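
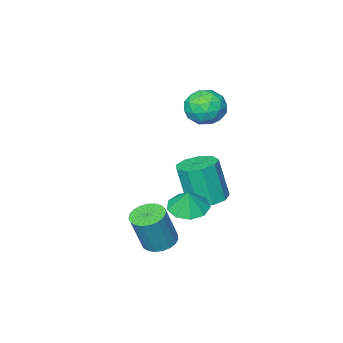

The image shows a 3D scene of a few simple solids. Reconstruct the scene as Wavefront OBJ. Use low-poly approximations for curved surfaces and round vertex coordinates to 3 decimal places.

v 2.528 2.865 -3.152
v 3.083 3.374 -3.355
v 3.707 3.405 -1.571
v 3.152 2.895 -1.368
v 2.838 3.57 -3.272
v 3.462 3.601 -1.489
v 2.539 3.644 -3.169
v 3.163 3.675 -1.385
v 2.239 3.584 -3.063
v 2.863 3.614 -1.279
v 1.989 3.399 -2.972
v 2.612 3.429 -1.189
v 1.831 3.121 -2.913
v 2.455 3.152 -1.129
v 1.795 2.8 -2.894
v 2.419 2.83 -1.11
v 1.885 2.489 -2.92
v 2.509 2.52 -1.137
v 2.086 2.244 -2.987
v 2.71 2.274 -1.203
v 2.364 2.105 -3.081
v 2.988 2.136 -1.298
v 2.67 2.099 -3.188
v 3.294 2.129 -1.405
v 2.952 2.224 -3.289
v 3.576 2.255 -1.505
v 3.16 2.461 -3.366
v 3.784 2.491 -1.582
v 3.259 2.767 -3.406
v 3.883 2.797 -1.622
v 3.232 3.09 -3.402
v 3.856 3.121 -1.618
v 0.896 2.53 -1.84
v 1.751 2.229 -1.921
v 1.084 2.79 -0.82
v 1.723 2.833 -2.07
v 1.308 3.295 -2.111
v 0.701 3.4 -2.025
v 0.184 3.097 -1.853
v 0.001 2.53 -1.676
v 0.236 1.962 -1.575
v 0.78 1.661 -1.598
v 1.379 1.766 -1.735
v -1.177 0.955 -2.929
v -0.249 0.81 -3.072
v -0.015 0.32 -1.054
v -0.943 0.465 -0.911
v -0.355 1.43 -2.909
v -0.121 0.94 -0.891
v -0.845 1.828 -2.756
v -0.611 1.338 -0.737
v -1.491 1.817 -2.683
v -1.257 1.327 -0.665
v -1.99 1.403 -2.726
v -1.755 0.913 -0.708
v -2.108 0.779 -2.864
v -1.874 0.289 -0.845
v -1.791 0.238 -3.032
v -1.557 -0.252 -1.014
v -1.187 0.032 -3.152
v -0.953 -0.458 -1.134
v -0.578 0.258 -3.168
v -0.344 -0.232 -1.15
v -0.965 1.65 2.348
v -0.514 1.199 3.104
v -1.806 0.321 2.056
v -1.355 -0.13 2.812
v -1.994 0.604 2.984
v -1.475 1.425 3.165
v -0.845 0.095 1.995
v -0.326 0.916 2.176
v -0.441 0.238 2.886
v -1.151 0.553 3.497
v -1.169 0.967 1.663
v -1.879 1.282 2.274
v -0.666 1.541 2.752
v -1.654 -0.021 2.408
v -2.03 0.41 2.51
v -1.765 0.145 2.954
v -1.23 1.674 2.787
v -0.965 1.409 3.232
v -1.835 1.06 3.161
v -1.355 0.111 1.928
v -1.09 -0.154 2.373
v -0.555 1.375 2.206
v -0.29 1.11 2.65
v -0.485 0.46 1.999
v -0.358 0.711 3.067
v -0.852 -0.07 2.896
v -0.552 0.062 2.416
v -0.247 0.545 2.522
v -0.775 0.896 3.427
v -1.269 0.115 3.255
v -1.645 0.547 3.357
v -1.339 1.029 3.463
v -0.732 0.331 3.298
v -1.051 1.405 1.905
v -1.545 0.624 1.733
v -0.981 0.491 1.697
v -0.675 0.973 1.803
v -1.468 1.59 2.264
v -1.962 0.809 2.093
v -2.073 0.975 2.638
v -1.768 1.458 2.744
v -1.588 1.189 1.862
f 2 1 5
f 2 5 3
f 3 5 6
f 3 6 4
f 5 1 7
f 5 7 6
f 6 7 8
f 6 8 4
f 7 1 9
f 7 9 8
f 8 9 10
f 8 10 4
f 9 1 11
f 9 11 10
f 10 11 12
f 10 12 4
f 11 1 13
f 11 13 12
f 12 13 14
f 12 14 4
f 13 1 15
f 13 15 14
f 14 15 16
f 14 16 4
f 15 1 17
f 15 17 16
f 16 17 18
f 16 18 4
f 17 1 19
f 17 19 18
f 18 19 20
f 18 20 4
f 19 1 21
f 19 21 20
f 20 21 22
f 20 22 4
f 21 1 23
f 21 23 22
f 22 23 24
f 22 24 4
f 23 1 25
f 23 25 24
f 24 25 26
f 24 26 4
f 25 1 27
f 25 27 26
f 26 27 28
f 26 28 4
f 27 1 29
f 27 29 28
f 28 29 30
f 28 30 4
f 29 1 31
f 29 31 30
f 30 31 32
f 30 32 4
f 31 1 2
f 31 2 32
f 32 2 3
f 32 3 4
f 34 33 36
f 34 36 35
f 36 33 37
f 36 37 35
f 37 33 38
f 37 38 35
f 38 33 39
f 38 39 35
f 39 33 40
f 39 40 35
f 40 33 41
f 40 41 35
f 41 33 42
f 41 42 35
f 42 33 43
f 42 43 35
f 43 33 34
f 43 34 35
f 45 44 48
f 45 48 46
f 46 48 49
f 46 49 47
f 48 44 50
f 48 50 49
f 49 50 51
f 49 51 47
f 50 44 52
f 50 52 51
f 51 52 53
f 51 53 47
f 52 44 54
f 52 54 53
f 53 54 55
f 53 55 47
f 54 44 56
f 54 56 55
f 55 56 57
f 55 57 47
f 56 44 58
f 56 58 57
f 57 58 59
f 57 59 47
f 58 44 60
f 58 60 59
f 59 60 61
f 59 61 47
f 60 44 62
f 60 62 61
f 61 62 63
f 61 63 47
f 62 44 45
f 62 45 63
f 63 45 46
f 63 46 47
f 64 101 80
f 101 75 104
f 80 104 69
f 101 104 80
f 64 80 76
f 80 69 81
f 76 81 65
f 80 81 76
f 64 76 85
f 76 65 86
f 85 86 71
f 76 86 85
f 64 85 97
f 85 71 100
f 97 100 74
f 85 100 97
f 64 97 101
f 97 74 105
f 101 105 75
f 97 105 101
f 65 81 92
f 81 69 95
f 92 95 73
f 81 95 92
f 69 104 82
f 104 75 103
f 82 103 68
f 104 103 82
f 75 105 102
f 105 74 98
f 102 98 66
f 105 98 102
f 74 100 99
f 100 71 87
f 99 87 70
f 100 87 99
f 71 86 91
f 86 65 88
f 91 88 72
f 86 88 91
f 67 93 79
f 93 73 94
f 79 94 68
f 93 94 79
f 67 79 77
f 79 68 78
f 77 78 66
f 79 78 77
f 67 77 84
f 77 66 83
f 84 83 70
f 77 83 84
f 67 84 89
f 84 70 90
f 89 90 72
f 84 90 89
f 67 89 93
f 89 72 96
f 93 96 73
f 89 96 93
f 68 94 82
f 94 73 95
f 82 95 69
f 94 95 82
f 66 78 102
f 78 68 103
f 102 103 75
f 78 103 102
f 70 83 99
f 83 66 98
f 99 98 74
f 83 98 99
f 72 90 91
f 90 70 87
f 91 87 71
f 90 87 91
f 73 96 92
f 96 72 88
f 92 88 65
f 96 88 92



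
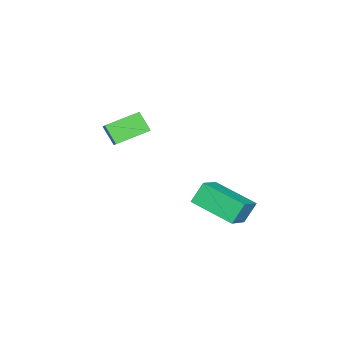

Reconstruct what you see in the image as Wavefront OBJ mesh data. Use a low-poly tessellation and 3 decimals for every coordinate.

v 1.467 2.501 -2.275
v 2.66 2.414 -1.586
v 1.906 4.513 -2.78
v 3.099 4.425 -2.092
v 1.981 2.155 -3.208
v 3.174 2.067 -2.52
v 2.42 4.166 -3.714
v 3.613 4.079 -3.025
v 1.087 -0.782 -0.161
v 0.803 -1.421 0.662
v 1.74 -0.364 0.389
v 1.455 -1.004 1.212
v 2.185 -1.876 -0.632
v 1.9 -2.516 0.191
v 2.837 -1.459 -0.082
v 2.553 -2.098 0.741
f 2 4 1
f 5 2 1
f 1 4 3
f 3 5 1
f 2 8 4
f 6 2 5
f 6 8 2
f 4 8 3
f 7 5 3
f 3 8 7
f 7 6 5
f 8 6 7
f 10 12 9
f 13 10 9
f 9 12 11
f 11 13 9
f 10 16 12
f 14 10 13
f 14 16 10
f 12 16 11
f 15 13 11
f 11 16 15
f 15 14 13
f 16 14 15



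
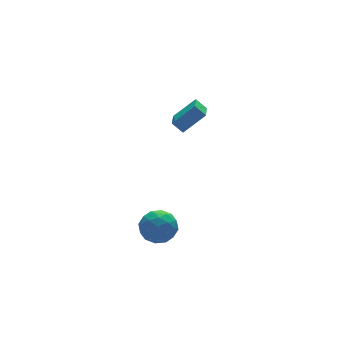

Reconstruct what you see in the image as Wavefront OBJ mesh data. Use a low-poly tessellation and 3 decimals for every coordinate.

v -4.19 -2.784 0.32
v -3.084 -2.846 0.449
v -4.336 -4.534 0.731
v -3.23 -4.596 0.86
v -3.845 -4.018 1.589
v -3.755 -2.937 1.334
v -3.665 -4.443 -0.154
v -3.575 -3.362 -0.409
v -2.76 -3.872 0.156
v -2.871 -3.609 1.233
v -4.549 -3.771 -0.053
v -4.66 -3.508 1.024
v -3.624 -2.662 0.348
v -3.796 -4.718 0.832
v -4.157 -4.379 1.26
v -3.507 -4.415 1.336
v -4.018 -2.715 0.869
v -3.368 -2.751 0.944
v -3.816 -3.44 1.615
v -4.052 -4.629 0.236
v -3.402 -4.665 0.311
v -3.913 -2.965 -0.156
v -3.263 -3.001 -0.08
v -3.604 -3.94 -0.435
v -2.784 -3.301 0.252
v -2.87 -4.329 0.494
v -3.126 -4.24 -0.103
v -3.072 -3.604 -0.252
v -2.849 -3.146 0.885
v -2.935 -4.175 1.127
v -3.296 -3.835 1.555
v -3.243 -3.199 1.406
v -2.659 -3.749 0.713
v -4.485 -3.205 0.053
v -4.571 -4.234 0.295
v -4.177 -4.181 -0.226
v -4.124 -3.545 -0.375
v -4.55 -3.051 0.686
v -4.636 -4.079 0.928
v -4.348 -3.776 1.432
v -4.294 -3.14 1.283
v -4.761 -3.631 0.467
v 1.113 2.314 2.659
v 0.687 2.821 3.255
v 2.063 3.876 2.01
v 1.637 4.382 2.605
v 2.403 2.018 3.835
v 1.977 2.524 4.43
v 3.353 3.579 3.185
v 2.927 4.086 3.781
f 1 38 17
f 38 12 41
f 17 41 6
f 38 41 17
f 1 17 13
f 17 6 18
f 13 18 2
f 17 18 13
f 1 13 22
f 13 2 23
f 22 23 8
f 13 23 22
f 1 22 34
f 22 8 37
f 34 37 11
f 22 37 34
f 1 34 38
f 34 11 42
f 38 42 12
f 34 42 38
f 2 18 29
f 18 6 32
f 29 32 10
f 18 32 29
f 6 41 19
f 41 12 40
f 19 40 5
f 41 40 19
f 12 42 39
f 42 11 35
f 39 35 3
f 42 35 39
f 11 37 36
f 37 8 24
f 36 24 7
f 37 24 36
f 8 23 28
f 23 2 25
f 28 25 9
f 23 25 28
f 4 30 16
f 30 10 31
f 16 31 5
f 30 31 16
f 4 16 14
f 16 5 15
f 14 15 3
f 16 15 14
f 4 14 21
f 14 3 20
f 21 20 7
f 14 20 21
f 4 21 26
f 21 7 27
f 26 27 9
f 21 27 26
f 4 26 30
f 26 9 33
f 30 33 10
f 26 33 30
f 5 31 19
f 31 10 32
f 19 32 6
f 31 32 19
f 3 15 39
f 15 5 40
f 39 40 12
f 15 40 39
f 7 20 36
f 20 3 35
f 36 35 11
f 20 35 36
f 9 27 28
f 27 7 24
f 28 24 8
f 27 24 28
f 10 33 29
f 33 9 25
f 29 25 2
f 33 25 29
f 44 46 43
f 47 44 43
f 43 46 45
f 45 47 43
f 44 50 46
f 48 44 47
f 48 50 44
f 46 50 45
f 49 47 45
f 45 50 49
f 49 48 47
f 50 48 49



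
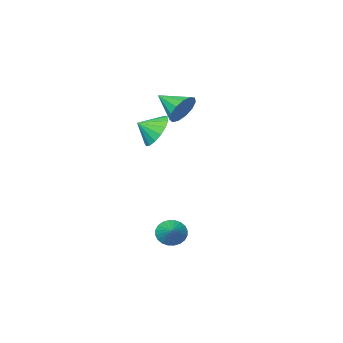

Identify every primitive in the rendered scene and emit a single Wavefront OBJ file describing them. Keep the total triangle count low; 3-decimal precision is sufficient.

v -0.975 -2.001 2.165
v -0.706 -1.589 2.931
v -0.545 -3.379 2.755
v -1.199 -1.714 2.999
v -1.621 -1.929 2.802
v -1.837 -2.167 2.403
v -1.779 -2.352 1.928
v -1.466 -2.426 1.528
v -0.997 -2.364 1.331
v -0.521 -2.187 1.399
v -0.188 -1.951 1.709
v -0.106 -1.73 2.165
v -0.299 -1.595 2.62
v 0.491 -2.053 1.112
v 1.089 -2.037 0.286
v 1.269 -2.487 1.668
v 1.175 -1.607 0.501
v 1.104 -1.28 0.856
v 0.893 -1.129 1.27
v 0.59 -1.19 1.648
v 0.264 -1.449 1.903
v -0.01 -1.846 1.977
v -0.17 -2.291 1.853
v -0.178 -2.681 1.559
v -0.033 -2.927 1.163
v 0.232 -2.973 0.756
v 0.557 -2.808 0.43
v 0.866 -2.47 0.261
v 1.693 0.783 -4.091
v 2.059 0.257 -3.721
v 2.307 1.677 -3.429
v 2.236 0.302 -3.945
v 2.329 0.42 -4.192
v 2.326 0.593 -4.423
v 2.226 0.795 -4.603
v 2.046 0.996 -4.705
v 1.811 1.164 -4.714
v 1.558 1.274 -4.628
v 1.326 1.309 -4.46
v 1.15 1.265 -4.236
v 1.056 1.147 -3.99
v 1.059 0.974 -3.759
v 1.159 0.771 -3.578
v 1.34 0.571 -3.476
v 1.574 0.403 -3.467
v 1.827 0.293 -3.553
f 2 1 4
f 2 4 3
f 4 1 5
f 4 5 3
f 5 1 6
f 5 6 3
f 6 1 7
f 6 7 3
f 7 1 8
f 7 8 3
f 8 1 9
f 8 9 3
f 9 1 10
f 9 10 3
f 10 1 11
f 10 11 3
f 11 1 12
f 11 12 3
f 12 1 13
f 12 13 3
f 13 1 2
f 13 2 3
f 15 14 17
f 15 17 16
f 17 14 18
f 17 18 16
f 18 14 19
f 18 19 16
f 19 14 20
f 19 20 16
f 20 14 21
f 20 21 16
f 21 14 22
f 21 22 16
f 22 14 23
f 22 23 16
f 23 14 24
f 23 24 16
f 24 14 25
f 24 25 16
f 25 14 26
f 25 26 16
f 26 14 27
f 26 27 16
f 27 14 28
f 27 28 16
f 28 14 15
f 28 15 16
f 30 29 32
f 30 32 31
f 32 29 33
f 32 33 31
f 33 29 34
f 33 34 31
f 34 29 35
f 34 35 31
f 35 29 36
f 35 36 31
f 36 29 37
f 36 37 31
f 37 29 38
f 37 38 31
f 38 29 39
f 38 39 31
f 39 29 40
f 39 40 31
f 40 29 41
f 40 41 31
f 41 29 42
f 41 42 31
f 42 29 43
f 42 43 31
f 43 29 44
f 43 44 31
f 44 29 45
f 44 45 31
f 45 29 46
f 45 46 31
f 46 29 30
f 46 30 31



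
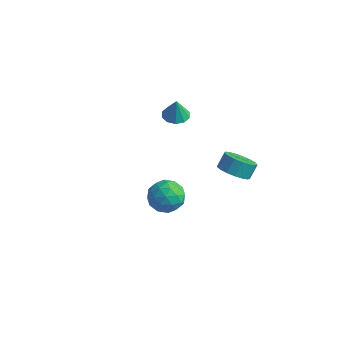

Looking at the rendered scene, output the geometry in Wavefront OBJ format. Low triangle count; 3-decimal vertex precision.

v -1.532 3.275 -1.304
v -1.016 2.634 -1.409
v -1.388 3.165 0.084
v -0.736 3.064 -1.404
v -0.76 3.574 -1.361
v -1.079 3.971 -1.296
v -1.572 4.102 -1.234
v -2.049 3.917 -1.199
v -2.329 3.487 -1.204
v -2.305 2.976 -1.247
v -1.986 2.58 -1.312
v -1.493 2.449 -1.374
v 2.7 -2.936 -0.284
v 3.687 -2.576 -0.624
v 2.773 -4.264 -1.476
v 3.76 -3.904 -1.816
v 3.652 -4.352 -0.813
v 3.606 -3.531 -0.076
v 2.854 -3.309 -2.024
v 2.808 -2.488 -1.287
v 3.782 -2.806 -1.699
v 4.275 -3.451 -0.951
v 2.185 -3.389 -1.149
v 2.678 -4.034 -0.401
v 3.187 -2.64 -0.349
v 3.273 -4.2 -1.751
v 3.21 -4.464 -1.162
v 3.79 -4.252 -1.361
v 3.139 -3.201 -0.027
v 3.719 -2.989 -0.227
v 3.699 -4.033 -0.338
v 2.741 -3.851 -1.873
v 3.321 -3.639 -2.073
v 2.67 -2.588 -0.739
v 3.25 -2.376 -0.938
v 2.761 -2.807 -1.762
v 3.823 -2.563 -1.181
v 3.866 -3.344 -1.882
v 3.333 -2.994 -2.004
v 3.306 -2.511 -1.571
v 4.112 -2.942 -0.741
v 4.156 -3.723 -1.442
v 4.092 -3.986 -0.853
v 4.065 -3.504 -0.419
v 4.168 -3.077 -1.373
v 2.304 -3.117 -0.658
v 2.348 -3.898 -1.359
v 2.395 -3.336 -1.681
v 2.368 -2.854 -1.247
v 2.594 -3.496 -0.218
v 2.637 -4.277 -0.919
v 3.154 -4.329 -0.529
v 3.127 -3.846 -0.096
v 2.292 -3.763 -0.727
v 2.554 3.426 -4.373
v 3.449 3.811 -4.709
v 3.48 4.458 -3.883
v 2.586 4.074 -3.547
v 3.11 4.098 -4.921
v 3.141 4.746 -4.095
v 2.643 4.232 -5.008
v 2.675 4.88 -4.182
v 2.156 4.181 -4.95
v 2.188 4.829 -4.124
v 1.761 3.957 -4.759
v 1.792 4.605 -3.933
v 1.547 3.612 -4.48
v 1.578 4.259 -3.654
v 1.564 3.224 -4.176
v 1.595 3.871 -3.35
v 1.808 2.882 -3.918
v 1.839 3.53 -3.092
v 2.222 2.665 -3.764
v 2.254 3.313 -2.938
v 2.713 2.622 -3.749
v 2.745 3.27 -2.923
v 3.168 2.764 -3.877
v 3.199 3.412 -3.051
v 3.482 3.057 -4.119
v 3.513 3.705 -3.293
v 3.583 3.435 -4.419
v 3.615 4.083 -3.593
f 2 1 4
f 2 4 3
f 4 1 5
f 4 5 3
f 5 1 6
f 5 6 3
f 6 1 7
f 6 7 3
f 7 1 8
f 7 8 3
f 8 1 9
f 8 9 3
f 9 1 10
f 9 10 3
f 10 1 11
f 10 11 3
f 11 1 12
f 11 12 3
f 12 1 2
f 12 2 3
f 13 50 29
f 50 24 53
f 29 53 18
f 50 53 29
f 13 29 25
f 29 18 30
f 25 30 14
f 29 30 25
f 13 25 34
f 25 14 35
f 34 35 20
f 25 35 34
f 13 34 46
f 34 20 49
f 46 49 23
f 34 49 46
f 13 46 50
f 46 23 54
f 50 54 24
f 46 54 50
f 14 30 41
f 30 18 44
f 41 44 22
f 30 44 41
f 18 53 31
f 53 24 52
f 31 52 17
f 53 52 31
f 24 54 51
f 54 23 47
f 51 47 15
f 54 47 51
f 23 49 48
f 49 20 36
f 48 36 19
f 49 36 48
f 20 35 40
f 35 14 37
f 40 37 21
f 35 37 40
f 16 42 28
f 42 22 43
f 28 43 17
f 42 43 28
f 16 28 26
f 28 17 27
f 26 27 15
f 28 27 26
f 16 26 33
f 26 15 32
f 33 32 19
f 26 32 33
f 16 33 38
f 33 19 39
f 38 39 21
f 33 39 38
f 16 38 42
f 38 21 45
f 42 45 22
f 38 45 42
f 17 43 31
f 43 22 44
f 31 44 18
f 43 44 31
f 15 27 51
f 27 17 52
f 51 52 24
f 27 52 51
f 19 32 48
f 32 15 47
f 48 47 23
f 32 47 48
f 21 39 40
f 39 19 36
f 40 36 20
f 39 36 40
f 22 45 41
f 45 21 37
f 41 37 14
f 45 37 41
f 56 55 59
f 56 59 57
f 57 59 60
f 57 60 58
f 59 55 61
f 59 61 60
f 60 61 62
f 60 62 58
f 61 55 63
f 61 63 62
f 62 63 64
f 62 64 58
f 63 55 65
f 63 65 64
f 64 65 66
f 64 66 58
f 65 55 67
f 65 67 66
f 66 67 68
f 66 68 58
f 67 55 69
f 67 69 68
f 68 69 70
f 68 70 58
f 69 55 71
f 69 71 70
f 70 71 72
f 70 72 58
f 71 55 73
f 71 73 72
f 72 73 74
f 72 74 58
f 73 55 75
f 73 75 74
f 74 75 76
f 74 76 58
f 75 55 77
f 75 77 76
f 76 77 78
f 76 78 58
f 77 55 79
f 77 79 78
f 78 79 80
f 78 80 58
f 79 55 81
f 79 81 80
f 80 81 82
f 80 82 58
f 81 55 56
f 81 56 82
f 82 56 57
f 82 57 58



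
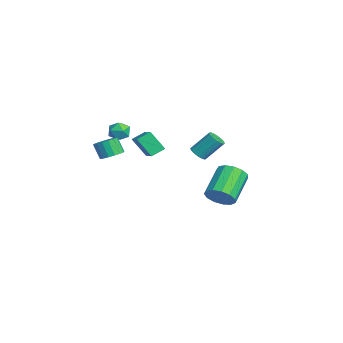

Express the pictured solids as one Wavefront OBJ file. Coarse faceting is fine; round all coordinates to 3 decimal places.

v 1.371 -3.062 2.581
v 1.987 -3.003 2.862
v 1.606 -3.299 3.76
v 0.989 -3.358 3.479
v 1.854 -2.708 2.902
v 1.473 -3.004 3.801
v 1.611 -2.495 2.869
v 1.229 -2.791 3.768
v 1.312 -2.411 2.77
v 0.931 -2.708 3.669
v 1.027 -2.477 2.628
v 0.646 -2.773 3.526
v 0.82 -2.677 2.474
v 0.439 -2.973 3.373
v 0.74 -2.964 2.345
v 0.359 -3.261 3.244
v 0.804 -3.275 2.27
v 0.423 -3.571 3.169
v 0.998 -3.536 2.266
v 0.617 -3.832 3.165
v 1.277 -3.689 2.334
v 0.896 -3.985 3.233
v 1.578 -3.698 2.459
v 1.197 -3.994 3.358
v 1.831 -3.561 2.611
v 1.45 -3.858 3.51
v 1.979 -3.31 2.757
v 1.597 -3.607 3.655
v -0.414 -1.957 3.408
v -0.03 -1.914 3.971
v -0.15 -3.026 3.309
v 0.234 -2.983 3.872
v -0.446 -2.937 3.918
v -0.609 -2.276 3.98
v 0.429 -2.664 3.3
v 0.266 -2.003 3.362
v 0.492 -2.351 3.905
v -0.049 -2.52 4.287
v -0.131 -2.42 2.993
v -0.672 -2.589 3.375
v 1.808 1.403 2.541
v 2.176 1.695 2.254
v 2.259 2.669 3.352
v 1.892 2.377 3.639
v 1.922 1.801 2.179
v 2.006 2.775 3.277
v 1.639 1.8 2.201
v 1.722 2.775 3.299
v 1.4 1.693 2.314
v 1.484 2.668 3.412
v 1.271 1.509 2.488
v 1.355 2.483 3.586
v 1.286 1.295 2.676
v 1.37 2.27 3.774
v 1.441 1.111 2.828
v 1.524 2.085 3.926
v 1.694 1.005 2.903
v 1.778 1.979 4.001
v 1.978 1.005 2.881
v 2.061 1.98 3.979
v 2.216 1.112 2.768
v 2.3 2.087 3.866
v 2.345 1.297 2.594
v 2.429 2.271 3.692
v 2.33 1.51 2.406
v 2.414 2.485 3.504
v 1.606 -2.058 3.783
v 3.512 -2.076 4.64
v 1.437 -1.334 4.175
v 3.343 -1.353 5.031
v 2.077 -1.387 2.749
v 3.983 -1.406 3.605
v 1.908 -0.664 3.14
v 3.814 -0.682 3.997
v -0.648 3.086 -2.112
v -0.096 3.056 -1.377
v -1.54 4.044 -0.252
v -2.092 4.074 -0.988
v 0.014 3.498 -1.624
v -1.43 4.486 -0.5
v -0.086 3.81 -2.027
v -1.53 4.797 -0.902
v -0.365 3.891 -2.456
v -1.809 4.879 -1.331
v -0.733 3.717 -2.776
v -2.178 4.705 -1.652
v -1.075 3.343 -2.886
v -2.519 4.331 -1.761
v -1.281 2.887 -2.75
v -2.725 3.875 -1.625
v -1.286 2.494 -2.411
v -2.73 3.482 -1.287
v -1.088 2.289 -1.978
v -2.532 3.277 -0.853
v -0.751 2.338 -1.587
v -2.195 3.326 -0.463
v -0.381 2.624 -1.363
v -1.825 3.611 -0.239
f 2 1 5
f 2 5 3
f 3 5 6
f 3 6 4
f 5 1 7
f 5 7 6
f 6 7 8
f 6 8 4
f 7 1 9
f 7 9 8
f 8 9 10
f 8 10 4
f 9 1 11
f 9 11 10
f 10 11 12
f 10 12 4
f 11 1 13
f 11 13 12
f 12 13 14
f 12 14 4
f 13 1 15
f 13 15 14
f 14 15 16
f 14 16 4
f 15 1 17
f 15 17 16
f 16 17 18
f 16 18 4
f 17 1 19
f 17 19 18
f 18 19 20
f 18 20 4
f 19 1 21
f 19 21 20
f 20 21 22
f 20 22 4
f 21 1 23
f 21 23 22
f 22 23 24
f 22 24 4
f 23 1 25
f 23 25 24
f 24 25 26
f 24 26 4
f 25 1 27
f 25 27 26
f 26 27 28
f 26 28 4
f 27 1 2
f 27 2 28
f 28 2 3
f 28 3 4
f 29 40 34
f 29 34 30
f 29 30 36
f 29 36 39
f 29 39 40
f 30 34 38
f 34 40 33
f 40 39 31
f 39 36 35
f 36 30 37
f 32 38 33
f 32 33 31
f 32 31 35
f 32 35 37
f 32 37 38
f 33 38 34
f 31 33 40
f 35 31 39
f 37 35 36
f 38 37 30
f 42 41 45
f 42 45 43
f 43 45 46
f 43 46 44
f 45 41 47
f 45 47 46
f 46 47 48
f 46 48 44
f 47 41 49
f 47 49 48
f 48 49 50
f 48 50 44
f 49 41 51
f 49 51 50
f 50 51 52
f 50 52 44
f 51 41 53
f 51 53 52
f 52 53 54
f 52 54 44
f 53 41 55
f 53 55 54
f 54 55 56
f 54 56 44
f 55 41 57
f 55 57 56
f 56 57 58
f 56 58 44
f 57 41 59
f 57 59 58
f 58 59 60
f 58 60 44
f 59 41 61
f 59 61 60
f 60 61 62
f 60 62 44
f 61 41 63
f 61 63 62
f 62 63 64
f 62 64 44
f 63 41 65
f 63 65 64
f 64 65 66
f 64 66 44
f 65 41 42
f 65 42 66
f 66 42 43
f 66 43 44
f 68 70 67
f 71 68 67
f 67 70 69
f 69 71 67
f 68 74 70
f 72 68 71
f 72 74 68
f 70 74 69
f 73 71 69
f 69 74 73
f 73 72 71
f 74 72 73
f 76 75 79
f 76 79 77
f 77 79 80
f 77 80 78
f 79 75 81
f 79 81 80
f 80 81 82
f 80 82 78
f 81 75 83
f 81 83 82
f 82 83 84
f 82 84 78
f 83 75 85
f 83 85 84
f 84 85 86
f 84 86 78
f 85 75 87
f 85 87 86
f 86 87 88
f 86 88 78
f 87 75 89
f 87 89 88
f 88 89 90
f 88 90 78
f 89 75 91
f 89 91 90
f 90 91 92
f 90 92 78
f 91 75 93
f 91 93 92
f 92 93 94
f 92 94 78
f 93 75 95
f 93 95 94
f 94 95 96
f 94 96 78
f 95 75 97
f 95 97 96
f 96 97 98
f 96 98 78
f 97 75 76
f 97 76 98
f 98 76 77
f 98 77 78



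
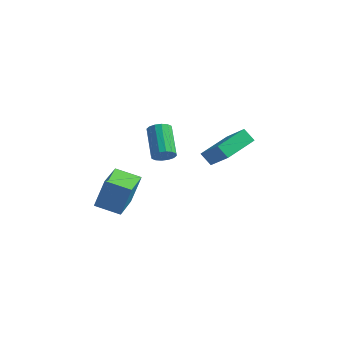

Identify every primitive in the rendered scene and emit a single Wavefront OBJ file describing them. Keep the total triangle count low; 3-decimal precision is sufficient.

v -4.451 0.722 -4.298
v -4.061 1.127 -2.631
v -4.911 2.546 -4.633
v -4.522 2.95 -2.965
v -3.118 0.99 -4.675
v -2.729 1.394 -3.007
v -3.579 2.813 -5.009
v -3.189 3.218 -3.342
v 1.473 1.525 0.053
v 0.904 1.579 0.627
v 1.972 3.265 0.385
v 1.403 3.319 0.959
v 2.637 0.961 1.261
v 2.068 1.015 1.835
v 3.136 2.701 1.593
v 2.567 2.755 2.167
v -1.584 2.57 -0.902
v -1.041 2.802 -0.68
v -1.974 4.062 0.284
v -2.516 3.83 0.062
v -1.099 2.969 -0.954
v -2.032 4.229 0.01
v -1.286 3.029 -1.214
v -2.219 4.289 -0.25
v -1.553 2.967 -1.39
v -2.486 4.226 -0.427
v -1.828 2.798 -1.436
v -2.761 4.057 -0.472
v -2.038 2.568 -1.338
v -2.971 3.827 -0.375
v -2.126 2.338 -1.124
v -3.059 3.598 -0.16
v -2.068 2.171 -0.85
v -3.001 3.431 0.114
v -1.881 2.111 -0.59
v -2.814 3.371 0.374
v -1.614 2.174 -0.413
v -2.547 3.433 0.55
v -1.339 2.343 -0.368
v -2.272 3.602 0.596
v -1.129 2.573 -0.465
v -2.062 3.832 0.498
f 2 4 1
f 5 2 1
f 1 4 3
f 3 5 1
f 2 8 4
f 6 2 5
f 6 8 2
f 4 8 3
f 7 5 3
f 3 8 7
f 7 6 5
f 8 6 7
f 10 12 9
f 13 10 9
f 9 12 11
f 11 13 9
f 10 16 12
f 14 10 13
f 14 16 10
f 12 16 11
f 15 13 11
f 11 16 15
f 15 14 13
f 16 14 15
f 18 17 21
f 18 21 19
f 19 21 22
f 19 22 20
f 21 17 23
f 21 23 22
f 22 23 24
f 22 24 20
f 23 17 25
f 23 25 24
f 24 25 26
f 24 26 20
f 25 17 27
f 25 27 26
f 26 27 28
f 26 28 20
f 27 17 29
f 27 29 28
f 28 29 30
f 28 30 20
f 29 17 31
f 29 31 30
f 30 31 32
f 30 32 20
f 31 17 33
f 31 33 32
f 32 33 34
f 32 34 20
f 33 17 35
f 33 35 34
f 34 35 36
f 34 36 20
f 35 17 37
f 35 37 36
f 36 37 38
f 36 38 20
f 37 17 39
f 37 39 38
f 38 39 40
f 38 40 20
f 39 17 41
f 39 41 40
f 40 41 42
f 40 42 20
f 41 17 18
f 41 18 42
f 42 18 19
f 42 19 20



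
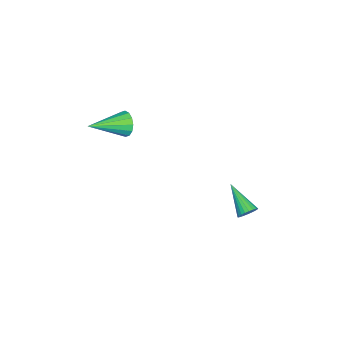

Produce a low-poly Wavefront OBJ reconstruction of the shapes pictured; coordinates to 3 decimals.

v 2.708 -2.657 2.433
v 3.119 -2.524 1.857
v 3.992 -4.043 3.027
v 3.245 -2.293 2.121
v 3.228 -2.16 2.469
v 3.072 -2.16 2.807
v 2.818 -2.294 3.045
v 2.534 -2.524 3.119
v 2.298 -2.79 3.009
v 2.171 -3.021 2.745
v 2.188 -3.154 2.398
v 2.345 -3.154 2.059
v 2.599 -3.021 1.821
v 2.882 -2.79 1.747
v 2.888 3.304 -2.617
v 3.311 2.976 -2.547
v 1.872 2.196 -1.663
v 3.33 3.103 -2.38
v 3.281 3.261 -2.249
v 3.172 3.425 -2.174
v 3.02 3.571 -2.166
v 2.848 3.676 -2.227
v 2.682 3.724 -2.348
v 2.547 3.709 -2.509
v 2.465 3.632 -2.687
v 2.446 3.505 -2.854
v 2.495 3.347 -2.985
v 2.604 3.183 -3.06
v 2.756 3.037 -3.067
v 2.928 2.932 -3.006
v 3.094 2.883 -2.886
v 3.228 2.899 -2.725
f 2 1 4
f 2 4 3
f 4 1 5
f 4 5 3
f 5 1 6
f 5 6 3
f 6 1 7
f 6 7 3
f 7 1 8
f 7 8 3
f 8 1 9
f 8 9 3
f 9 1 10
f 9 10 3
f 10 1 11
f 10 11 3
f 11 1 12
f 11 12 3
f 12 1 13
f 12 13 3
f 13 1 14
f 13 14 3
f 14 1 2
f 14 2 3
f 16 15 18
f 16 18 17
f 18 15 19
f 18 19 17
f 19 15 20
f 19 20 17
f 20 15 21
f 20 21 17
f 21 15 22
f 21 22 17
f 22 15 23
f 22 23 17
f 23 15 24
f 23 24 17
f 24 15 25
f 24 25 17
f 25 15 26
f 25 26 17
f 26 15 27
f 26 27 17
f 27 15 28
f 27 28 17
f 28 15 29
f 28 29 17
f 29 15 30
f 29 30 17
f 30 15 31
f 30 31 17
f 31 15 32
f 31 32 17
f 32 15 16
f 32 16 17



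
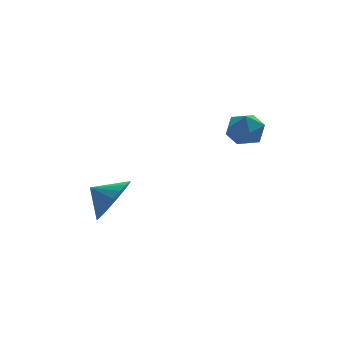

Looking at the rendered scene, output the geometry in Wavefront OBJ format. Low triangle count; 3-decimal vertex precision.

v -2.241 -0.141 -1.854
v -1.647 -0.155 -0.988
v -2.939 0.421 -1.366
v -1.502 0.203 -1.191
v -1.485 0.501 -1.51
v -1.598 0.689 -1.887
v -1.822 0.733 -2.259
v -2.119 0.626 -2.561
v -2.437 0.386 -2.741
v -2.721 0.056 -2.767
v -2.922 -0.309 -2.635
v -3.005 -0.644 -2.368
v -2.956 -0.893 -2.013
v -2.784 -1.011 -1.629
v -2.517 -0.979 -1.285
v -2.203 -0.802 -1.039
v -1.895 -0.51 -0.934
v 1.321 -2.237 2.71
v 2.079 -2.359 2.733
v 1.201 -3.141 1.867
v 1.959 -3.263 1.89
v 1.522 -3.443 2.495
v 1.597 -2.884 3.016
v 1.683 -2.616 1.584
v 1.758 -2.057 2.105
v 2.303 -2.593 2.037
v 2.203 -3.105 2.6
v 1.077 -2.395 2
v 0.977 -2.907 2.563
f 2 1 4
f 2 4 3
f 4 1 5
f 4 5 3
f 5 1 6
f 5 6 3
f 6 1 7
f 6 7 3
f 7 1 8
f 7 8 3
f 8 1 9
f 8 9 3
f 9 1 10
f 9 10 3
f 10 1 11
f 10 11 3
f 11 1 12
f 11 12 3
f 12 1 13
f 12 13 3
f 13 1 14
f 13 14 3
f 14 1 15
f 14 15 3
f 15 1 16
f 15 16 3
f 16 1 17
f 16 17 3
f 17 1 2
f 17 2 3
f 18 29 23
f 18 23 19
f 18 19 25
f 18 25 28
f 18 28 29
f 19 23 27
f 23 29 22
f 29 28 20
f 28 25 24
f 25 19 26
f 21 27 22
f 21 22 20
f 21 20 24
f 21 24 26
f 21 26 27
f 22 27 23
f 20 22 29
f 24 20 28
f 26 24 25
f 27 26 19



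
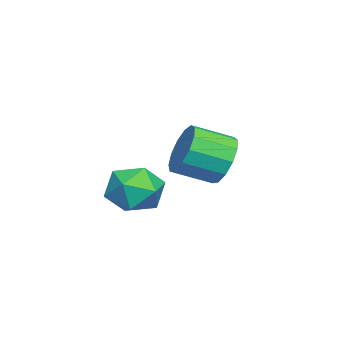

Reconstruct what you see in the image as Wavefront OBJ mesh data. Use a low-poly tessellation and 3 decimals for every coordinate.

v -1.883 -0.553 -3.172
v -1.356 -0.032 -2.456
v -0.87 -1.326 -1.873
v -1.397 -1.847 -2.588
v -1.883 -0.13 -2.233
v -1.397 -1.423 -1.649
v -2.41 -0.361 -2.308
v -1.924 -1.655 -1.724
v -2.769 -0.654 -2.657
v -2.283 -1.947 -2.073
v -2.848 -0.915 -3.17
v -2.361 -2.208 -2.586
v -2.619 -1.061 -3.683
v -2.133 -2.354 -3.099
v -2.158 -1.046 -4.034
v -1.671 -2.339 -3.45
v -1.608 -0.874 -4.111
v -1.122 -2.168 -3.527
v -1.147 -0.601 -3.89
v -0.66 -1.894 -3.307
v -0.919 -0.312 -3.441
v -0.432 -1.606 -2.858
v -0.997 -0.1 -2.907
v -0.511 -1.394 -2.323
v 1.579 -1.945 -4.085
v 2.395 -2.561 -3.889
v 0.705 -2.719 -2.871
v 1.521 -3.335 -2.675
v 1.566 -2.321 -2.443
v 2.106 -1.843 -3.193
v 0.994 -3.437 -3.567
v 1.534 -2.959 -4.317
v 2.034 -3.483 -3.569
v 2.387 -2.793 -2.875
v 0.713 -2.487 -3.885
v 1.066 -1.797 -3.191
f 2 1 5
f 2 5 3
f 3 5 6
f 3 6 4
f 5 1 7
f 5 7 6
f 6 7 8
f 6 8 4
f 7 1 9
f 7 9 8
f 8 9 10
f 8 10 4
f 9 1 11
f 9 11 10
f 10 11 12
f 10 12 4
f 11 1 13
f 11 13 12
f 12 13 14
f 12 14 4
f 13 1 15
f 13 15 14
f 14 15 16
f 14 16 4
f 15 1 17
f 15 17 16
f 16 17 18
f 16 18 4
f 17 1 19
f 17 19 18
f 18 19 20
f 18 20 4
f 19 1 21
f 19 21 20
f 20 21 22
f 20 22 4
f 21 1 23
f 21 23 22
f 22 23 24
f 22 24 4
f 23 1 2
f 23 2 24
f 24 2 3
f 24 3 4
f 25 36 30
f 25 30 26
f 25 26 32
f 25 32 35
f 25 35 36
f 26 30 34
f 30 36 29
f 36 35 27
f 35 32 31
f 32 26 33
f 28 34 29
f 28 29 27
f 28 27 31
f 28 31 33
f 28 33 34
f 29 34 30
f 27 29 36
f 31 27 35
f 33 31 32
f 34 33 26



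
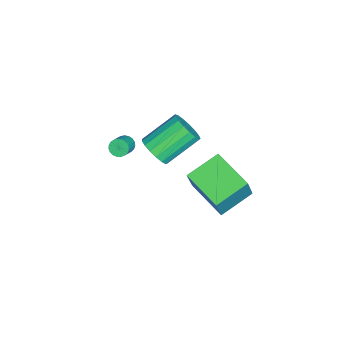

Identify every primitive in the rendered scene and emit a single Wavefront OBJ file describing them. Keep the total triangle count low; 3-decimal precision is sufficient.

v -2.195 -1.921 -2.609
v -1.901 -1.726 -3.005
v -1.031 -1.825 -2.408
v -1.325 -2.019 -2.011
v -1.956 -1.544 -2.894
v -1.086 -1.642 -2.297
v -2.052 -1.426 -2.735
v -1.182 -1.525 -2.138
v -2.173 -1.394 -2.553
v -1.303 -1.493 -1.956
v -2.298 -1.453 -2.381
v -1.428 -1.552 -1.784
v -2.405 -1.593 -2.249
v -1.535 -1.692 -1.652
v -2.475 -1.789 -2.178
v -1.605 -1.888 -1.581
v -2.498 -2.009 -2.182
v -1.627 -2.107 -1.585
v -2.467 -2.213 -2.26
v -1.597 -2.311 -1.663
v -2.39 -2.366 -2.398
v -1.52 -2.465 -1.801
v -2.279 -2.443 -2.572
v -1.409 -2.541 -1.975
v -2.154 -2.429 -2.753
v -1.283 -2.528 -2.156
v -2.035 -2.327 -2.909
v -1.165 -2.426 -2.311
v -1.945 -2.155 -3.012
v -1.074 -2.254 -2.415
v -1.897 -1.943 -3.046
v -1.027 -2.042 -2.449
v 1.334 3.787 0.947
v 2.105 3.69 2.582
v 2.652 5.456 0.425
v 3.422 5.359 2.06
v 2.598 2.581 0.28
v 3.368 2.484 1.915
v 3.915 4.25 -0.242
v 4.686 4.153 1.393
v 1.07 0.399 0.831
v 1.395 0.012 1.588
v 0.276 1.375 2.765
v -0.05 1.761 2.009
v 1.684 0.326 1.499
v 0.564 1.688 2.676
v 1.831 0.657 1.257
v 0.712 2.019 2.434
v 1.805 0.928 0.918
v 0.685 2.291 2.095
v 1.61 1.079 0.558
v 0.49 2.441 1.736
v 1.291 1.073 0.262
v 0.172 2.435 1.439
v 0.921 0.913 0.095
v -0.198 2.275 1.273
v 0.586 0.635 0.098
v -0.533 1.998 1.275
v 0.361 0.303 0.268
v -0.758 1.666 1.446
v 0.299 -0.007 0.568
v -0.82 1.356 1.745
v 0.413 -0.224 0.928
v -0.706 1.138 2.105
v 0.678 -0.298 1.265
v -0.442 1.064 2.443
v 1.032 -0.213 1.504
v -0.087 1.149 2.681
f 2 1 5
f 2 5 3
f 3 5 6
f 3 6 4
f 5 1 7
f 5 7 6
f 6 7 8
f 6 8 4
f 7 1 9
f 7 9 8
f 8 9 10
f 8 10 4
f 9 1 11
f 9 11 10
f 10 11 12
f 10 12 4
f 11 1 13
f 11 13 12
f 12 13 14
f 12 14 4
f 13 1 15
f 13 15 14
f 14 15 16
f 14 16 4
f 15 1 17
f 15 17 16
f 16 17 18
f 16 18 4
f 17 1 19
f 17 19 18
f 18 19 20
f 18 20 4
f 19 1 21
f 19 21 20
f 20 21 22
f 20 22 4
f 21 1 23
f 21 23 22
f 22 23 24
f 22 24 4
f 23 1 25
f 23 25 24
f 24 25 26
f 24 26 4
f 25 1 27
f 25 27 26
f 26 27 28
f 26 28 4
f 27 1 29
f 27 29 28
f 28 29 30
f 28 30 4
f 29 1 31
f 29 31 30
f 30 31 32
f 30 32 4
f 31 1 2
f 31 2 32
f 32 2 3
f 32 3 4
f 34 36 33
f 37 34 33
f 33 36 35
f 35 37 33
f 34 40 36
f 38 34 37
f 38 40 34
f 36 40 35
f 39 37 35
f 35 40 39
f 39 38 37
f 40 38 39
f 42 41 45
f 42 45 43
f 43 45 46
f 43 46 44
f 45 41 47
f 45 47 46
f 46 47 48
f 46 48 44
f 47 41 49
f 47 49 48
f 48 49 50
f 48 50 44
f 49 41 51
f 49 51 50
f 50 51 52
f 50 52 44
f 51 41 53
f 51 53 52
f 52 53 54
f 52 54 44
f 53 41 55
f 53 55 54
f 54 55 56
f 54 56 44
f 55 41 57
f 55 57 56
f 56 57 58
f 56 58 44
f 57 41 59
f 57 59 58
f 58 59 60
f 58 60 44
f 59 41 61
f 59 61 60
f 60 61 62
f 60 62 44
f 61 41 63
f 61 63 62
f 62 63 64
f 62 64 44
f 63 41 65
f 63 65 64
f 64 65 66
f 64 66 44
f 65 41 67
f 65 67 66
f 66 67 68
f 66 68 44
f 67 41 42
f 67 42 68
f 68 42 43
f 68 43 44



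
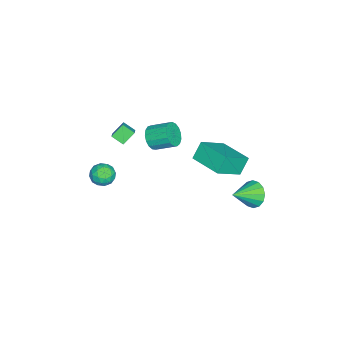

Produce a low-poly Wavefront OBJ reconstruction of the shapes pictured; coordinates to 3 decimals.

v -0.175 -1.27 2.313
v 0.548 -1.059 1.941
v 0.517 0.201 2.595
v -0.205 -0.01 2.967
v 0.267 -0.932 1.683
v 0.236 0.328 2.337
v -0.116 -0.883 1.57
v -0.147 0.377 2.224
v -0.512 -0.922 1.627
v -0.543 0.338 2.281
v -0.831 -1.041 1.841
v -0.861 0.219 2.495
v -0.999 -1.212 2.163
v -1.03 0.048 2.817
v -0.979 -1.397 2.52
v -1.01 -0.137 3.174
v -0.774 -1.553 2.829
v -0.805 -0.293 3.483
v -0.432 -1.643 3.02
v -0.463 -0.383 3.674
v -0.031 -1.649 3.049
v -0.062 -0.389 3.703
v 0.337 -1.567 2.909
v 0.306 -0.307 3.564
v 0.588 -1.418 2.633
v 0.557 -0.158 3.287
v 0.664 -1.234 2.284
v 0.633 0.026 2.938
v 1.307 2.895 2.838
v 0.68 3.199 3.827
v 2.369 4.631 2.977
v 1.741 4.936 3.966
v 2.679 1.964 3.994
v 2.051 2.269 4.983
v 3.74 3.701 4.133
v 3.113 4.005 5.122
v -2.325 -4.49 -0.219
v -2.932 -3.978 0.483
v -2.228 -3.73 -0.69
v -2.835 -3.218 0.012
v -1.585 -4.282 0.268
v -2.192 -3.77 0.97
v -1.488 -3.522 -0.203
v -2.095 -3.01 0.499
v -1.841 4.372 -3.123
v -1.205 4.575 -3.813
v -0.619 3.428 -2.277
v -1.154 4.94 -3.48
v -1.287 5.153 -3.051
v -1.568 5.156 -2.641
v -1.923 4.949 -2.361
v -2.255 4.588 -2.285
v -2.476 4.168 -2.433
v -2.527 3.803 -2.767
v -2.394 3.591 -3.196
v -2.113 3.587 -3.605
v -1.758 3.794 -3.886
v -1.426 4.156 -3.962
v 2.572 -2.798 0.994
v 2.958 -2.511 1.645
v 3.262 -3.909 1.075
v 3.648 -3.622 1.726
v 2.862 -3.812 1.772
v 2.436 -3.125 1.722
v 3.784 -3.295 0.998
v 3.358 -2.608 0.948
v 3.707 -2.818 1.648
v 3.137 -3.137 2.126
v 3.083 -3.283 0.594
v 2.513 -3.602 1.072
v 2.704 -2.557 1.313
v 3.516 -3.863 1.407
v 3.054 -3.974 1.434
v 3.281 -3.806 1.817
v 2.397 -2.918 1.358
v 2.624 -2.75 1.74
v 2.568 -3.514 1.815
v 3.596 -3.67 0.98
v 3.823 -3.502 1.362
v 2.939 -2.614 0.903
v 3.166 -2.446 1.286
v 3.652 -2.906 0.905
v 3.371 -2.569 1.697
v 3.777 -3.222 1.744
v 3.857 -3.029 1.317
v 3.606 -2.626 1.287
v 3.036 -2.757 1.978
v 3.442 -3.409 2.025
v 2.98 -3.521 2.052
v 2.73 -3.118 2.023
v 3.477 -2.937 1.98
v 2.778 -3.011 0.695
v 3.184 -3.663 0.742
v 3.49 -3.302 0.697
v 3.24 -2.899 0.668
v 2.443 -3.198 0.976
v 2.849 -3.851 1.023
v 2.614 -3.794 1.433
v 2.363 -3.391 1.403
v 2.743 -3.483 0.74
f 2 1 5
f 2 5 3
f 3 5 6
f 3 6 4
f 5 1 7
f 5 7 6
f 6 7 8
f 6 8 4
f 7 1 9
f 7 9 8
f 8 9 10
f 8 10 4
f 9 1 11
f 9 11 10
f 10 11 12
f 10 12 4
f 11 1 13
f 11 13 12
f 12 13 14
f 12 14 4
f 13 1 15
f 13 15 14
f 14 15 16
f 14 16 4
f 15 1 17
f 15 17 16
f 16 17 18
f 16 18 4
f 17 1 19
f 17 19 18
f 18 19 20
f 18 20 4
f 19 1 21
f 19 21 20
f 20 21 22
f 20 22 4
f 21 1 23
f 21 23 22
f 22 23 24
f 22 24 4
f 23 1 25
f 23 25 24
f 24 25 26
f 24 26 4
f 25 1 27
f 25 27 26
f 26 27 28
f 26 28 4
f 27 1 2
f 27 2 28
f 28 2 3
f 28 3 4
f 30 32 29
f 33 30 29
f 29 32 31
f 31 33 29
f 30 36 32
f 34 30 33
f 34 36 30
f 32 36 31
f 35 33 31
f 31 36 35
f 35 34 33
f 36 34 35
f 38 40 37
f 41 38 37
f 37 40 39
f 39 41 37
f 38 44 40
f 42 38 41
f 42 44 38
f 40 44 39
f 43 41 39
f 39 44 43
f 43 42 41
f 44 42 43
f 46 45 48
f 46 48 47
f 48 45 49
f 48 49 47
f 49 45 50
f 49 50 47
f 50 45 51
f 50 51 47
f 51 45 52
f 51 52 47
f 52 45 53
f 52 53 47
f 53 45 54
f 53 54 47
f 54 45 55
f 54 55 47
f 55 45 56
f 55 56 47
f 56 45 57
f 56 57 47
f 57 45 58
f 57 58 47
f 58 45 46
f 58 46 47
f 59 96 75
f 96 70 99
f 75 99 64
f 96 99 75
f 59 75 71
f 75 64 76
f 71 76 60
f 75 76 71
f 59 71 80
f 71 60 81
f 80 81 66
f 71 81 80
f 59 80 92
f 80 66 95
f 92 95 69
f 80 95 92
f 59 92 96
f 92 69 100
f 96 100 70
f 92 100 96
f 60 76 87
f 76 64 90
f 87 90 68
f 76 90 87
f 64 99 77
f 99 70 98
f 77 98 63
f 99 98 77
f 70 100 97
f 100 69 93
f 97 93 61
f 100 93 97
f 69 95 94
f 95 66 82
f 94 82 65
f 95 82 94
f 66 81 86
f 81 60 83
f 86 83 67
f 81 83 86
f 62 88 74
f 88 68 89
f 74 89 63
f 88 89 74
f 62 74 72
f 74 63 73
f 72 73 61
f 74 73 72
f 62 72 79
f 72 61 78
f 79 78 65
f 72 78 79
f 62 79 84
f 79 65 85
f 84 85 67
f 79 85 84
f 62 84 88
f 84 67 91
f 88 91 68
f 84 91 88
f 63 89 77
f 89 68 90
f 77 90 64
f 89 90 77
f 61 73 97
f 73 63 98
f 97 98 70
f 73 98 97
f 65 78 94
f 78 61 93
f 94 93 69
f 78 93 94
f 67 85 86
f 85 65 82
f 86 82 66
f 85 82 86
f 68 91 87
f 91 67 83
f 87 83 60
f 91 83 87



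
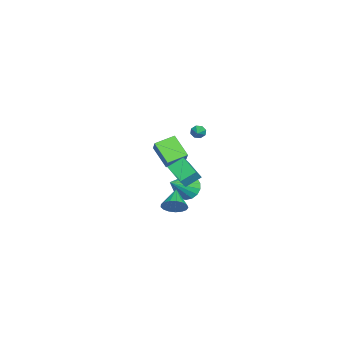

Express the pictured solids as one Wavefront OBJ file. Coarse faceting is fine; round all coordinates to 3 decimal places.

v -0.855 0.876 -1.034
v -0.225 0.929 -1.744
v 0.615 0.124 0.214
v -0.192 1.333 -1.539
v -0.312 1.633 -1.218
v -0.555 1.759 -0.856
v -0.867 1.683 -0.534
v -1.177 1.422 -0.327
v -1.412 1.036 -0.282
v -1.52 0.613 -0.409
v -1.476 0.25 -0.68
v -1.289 0.031 -1.032
v -1.003 0.005 -1.384
v -0.683 0.179 -1.656
v -0.402 0.512 -1.786
v -3.891 0.888 2.253
v -3.683 0.683 1.834
v -2.849 1.052 2.687
v -3.732 1.07 1.804
v -3.873 1.349 2.036
v -4.025 1.358 2.396
v -4.098 1.092 2.672
v -4.049 0.706 2.702
v -3.908 0.426 2.469
v -3.756 0.417 2.11
v 3.815 0.729 3.505
v 3.317 1.568 4.132
v 3.355 0.953 2.839
v 2.857 1.792 3.466
v 4.963 1.748 3.054
v 4.465 2.587 3.681
v 4.503 1.972 2.388
v 4.005 2.811 3.015
v 3.807 1.144 0.153
v 4.163 0.622 0.675
v 2.513 0.956 0.847
v 4.205 0.972 0.848
v 4.156 1.361 0.863
v 4.027 1.7 0.714
v 3.847 1.913 0.437
v 3.658 1.949 0.095
v 3.503 1.801 -0.234
v 3.418 1.502 -0.474
v 3.422 1.122 -0.571
v 3.513 0.747 -0.502
v 3.673 0.463 -0.283
v 3.862 0.335 0.036
v 4.039 0.392 0.382
v -4.374 -2.131 0.128
v -3.579 -1.839 1.034
v -5.206 -1.03 0.504
v -4.411 -0.738 1.409
v -3.489 -1.082 -0.989
v -2.694 -0.79 -0.084
v -4.321 0.019 -0.614
v -3.526 0.311 0.292
f 2 1 4
f 2 4 3
f 4 1 5
f 4 5 3
f 5 1 6
f 5 6 3
f 6 1 7
f 6 7 3
f 7 1 8
f 7 8 3
f 8 1 9
f 8 9 3
f 9 1 10
f 9 10 3
f 10 1 11
f 10 11 3
f 11 1 12
f 11 12 3
f 12 1 13
f 12 13 3
f 13 1 14
f 13 14 3
f 14 1 15
f 14 15 3
f 15 1 2
f 15 2 3
f 17 16 19
f 17 19 18
f 19 16 20
f 19 20 18
f 20 16 21
f 20 21 18
f 21 16 22
f 21 22 18
f 22 16 23
f 22 23 18
f 23 16 24
f 23 24 18
f 24 16 25
f 24 25 18
f 25 16 17
f 25 17 18
f 27 29 26
f 30 27 26
f 26 29 28
f 28 30 26
f 27 33 29
f 31 27 30
f 31 33 27
f 29 33 28
f 32 30 28
f 28 33 32
f 32 31 30
f 33 31 32
f 35 34 37
f 35 37 36
f 37 34 38
f 37 38 36
f 38 34 39
f 38 39 36
f 39 34 40
f 39 40 36
f 40 34 41
f 40 41 36
f 41 34 42
f 41 42 36
f 42 34 43
f 42 43 36
f 43 34 44
f 43 44 36
f 44 34 45
f 44 45 36
f 45 34 46
f 45 46 36
f 46 34 47
f 46 47 36
f 47 34 48
f 47 48 36
f 48 34 35
f 48 35 36
f 50 52 49
f 53 50 49
f 49 52 51
f 51 53 49
f 50 56 52
f 54 50 53
f 54 56 50
f 52 56 51
f 55 53 51
f 51 56 55
f 55 54 53
f 56 54 55



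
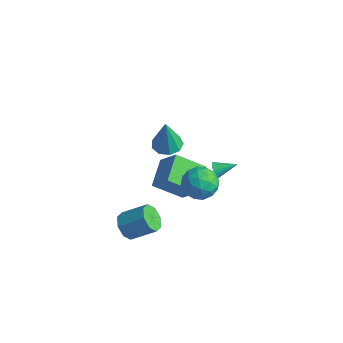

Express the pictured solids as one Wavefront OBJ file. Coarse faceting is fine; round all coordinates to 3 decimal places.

v 0.635 -0.128 -2.222
v -0.635 -1.243 -1.115
v -0.15 1.389 -1.594
v -1.42 0.274 -0.488
v 1.78 -0.094 -0.872
v 0.51 -1.209 0.234
v 0.995 1.423 -0.245
v -0.275 0.308 0.862
v 3.285 -0.946 2.105
v 4.087 -1.003 2.831
v 2.733 -2.537 2.589
v 3.535 -2.594 3.315
v 2.719 -1.897 3.463
v 3.06 -0.914 3.163
v 3.76 -2.626 2.257
v 4.101 -1.643 1.957
v 4.38 -2.041 2.925
v 3.737 -1.591 3.67
v 3.083 -1.949 1.75
v 2.44 -1.499 2.495
v 3.735 -0.835 2.425
v 3.085 -2.705 2.995
v 2.606 -2.296 3.082
v 3.077 -2.329 3.508
v 3.131 -0.783 2.621
v 3.602 -0.816 3.048
v 2.798 -1.342 3.419
v 3.218 -2.724 2.372
v 3.689 -2.757 2.799
v 3.743 -1.211 1.912
v 4.214 -1.244 2.338
v 4.022 -2.198 2.001
v 4.378 -1.479 2.907
v 4.053 -2.414 3.192
v 4.186 -2.433 2.57
v 4.387 -1.855 2.394
v 4 -1.214 3.345
v 3.675 -2.149 3.63
v 3.196 -1.739 3.717
v 3.396 -1.162 3.541
v 4.172 -1.824 3.401
v 3.145 -1.391 1.79
v 2.82 -2.326 2.075
v 3.424 -2.378 1.879
v 3.624 -1.801 1.703
v 2.767 -1.126 2.228
v 2.442 -2.061 2.513
v 2.433 -1.685 3.026
v 2.634 -1.107 2.85
v 2.648 -1.716 2.019
v -0.813 -3.143 -3.601
v -0.309 -3.884 -3.521
v 0.838 -2.998 -2.539
v 0.333 -2.257 -2.619
v -0.134 -3.504 -4.068
v 1.012 -2.618 -3.087
v -0.357 -2.913 -4.341
v 0.789 -2.026 -3.36
v -0.848 -2.456 -4.181
v 0.299 -1.57 -3.2
v -1.318 -2.402 -3.681
v -0.171 -1.516 -2.699
v -1.492 -2.782 -3.133
v -0.346 -1.896 -2.152
v -1.269 -3.374 -2.86
v -0.123 -2.487 -1.879
v -0.779 -3.83 -3.02
v 0.368 -2.944 -2.039
v -4.013 3.581 -3.505
v -3.264 3.001 -3.574
v -3.967 3.379 -1.315
v -3.064 3.617 -3.522
v -3.308 4.216 -3.461
v -3.882 4.518 -3.421
v -4.517 4.382 -3.421
v -4.917 3.871 -3.459
v -4.893 3.224 -3.52
v -4.458 2.745 -3.573
v -3.814 2.656 -3.595
v 0.249 3.041 -2.467
v 0.582 2.956 -2.896
v 1.111 3.939 -1.973
v 0.438 3.138 -2.974
v 0.256 3.3 -2.952
v 0.073 3.411 -2.833
v -0.076 3.449 -2.642
v -0.16 3.405 -2.417
v -0.163 3.29 -2.201
v -0.085 3.125 -2.038
v 0.06 2.944 -1.96
v 0.241 2.781 -1.982
v 0.425 2.67 -2.1
v 0.573 2.633 -2.291
v 0.657 2.676 -2.517
v 0.66 2.791 -2.733
f 2 4 1
f 5 2 1
f 1 4 3
f 3 5 1
f 2 8 4
f 6 2 5
f 6 8 2
f 4 8 3
f 7 5 3
f 3 8 7
f 7 6 5
f 8 6 7
f 9 46 25
f 46 20 49
f 25 49 14
f 46 49 25
f 9 25 21
f 25 14 26
f 21 26 10
f 25 26 21
f 9 21 30
f 21 10 31
f 30 31 16
f 21 31 30
f 9 30 42
f 30 16 45
f 42 45 19
f 30 45 42
f 9 42 46
f 42 19 50
f 46 50 20
f 42 50 46
f 10 26 37
f 26 14 40
f 37 40 18
f 26 40 37
f 14 49 27
f 49 20 48
f 27 48 13
f 49 48 27
f 20 50 47
f 50 19 43
f 47 43 11
f 50 43 47
f 19 45 44
f 45 16 32
f 44 32 15
f 45 32 44
f 16 31 36
f 31 10 33
f 36 33 17
f 31 33 36
f 12 38 24
f 38 18 39
f 24 39 13
f 38 39 24
f 12 24 22
f 24 13 23
f 22 23 11
f 24 23 22
f 12 22 29
f 22 11 28
f 29 28 15
f 22 28 29
f 12 29 34
f 29 15 35
f 34 35 17
f 29 35 34
f 12 34 38
f 34 17 41
f 38 41 18
f 34 41 38
f 13 39 27
f 39 18 40
f 27 40 14
f 39 40 27
f 11 23 47
f 23 13 48
f 47 48 20
f 23 48 47
f 15 28 44
f 28 11 43
f 44 43 19
f 28 43 44
f 17 35 36
f 35 15 32
f 36 32 16
f 35 32 36
f 18 41 37
f 41 17 33
f 37 33 10
f 41 33 37
f 52 51 55
f 52 55 53
f 53 55 56
f 53 56 54
f 55 51 57
f 55 57 56
f 56 57 58
f 56 58 54
f 57 51 59
f 57 59 58
f 58 59 60
f 58 60 54
f 59 51 61
f 59 61 60
f 60 61 62
f 60 62 54
f 61 51 63
f 61 63 62
f 62 63 64
f 62 64 54
f 63 51 65
f 63 65 64
f 64 65 66
f 64 66 54
f 65 51 67
f 65 67 66
f 66 67 68
f 66 68 54
f 67 51 52
f 67 52 68
f 68 52 53
f 68 53 54
f 70 69 72
f 70 72 71
f 72 69 73
f 72 73 71
f 73 69 74
f 73 74 71
f 74 69 75
f 74 75 71
f 75 69 76
f 75 76 71
f 76 69 77
f 76 77 71
f 77 69 78
f 77 78 71
f 78 69 79
f 78 79 71
f 79 69 70
f 79 70 71
f 81 80 83
f 81 83 82
f 83 80 84
f 83 84 82
f 84 80 85
f 84 85 82
f 85 80 86
f 85 86 82
f 86 80 87
f 86 87 82
f 87 80 88
f 87 88 82
f 88 80 89
f 88 89 82
f 89 80 90
f 89 90 82
f 90 80 91
f 90 91 82
f 91 80 92
f 91 92 82
f 92 80 93
f 92 93 82
f 93 80 94
f 93 94 82
f 94 80 95
f 94 95 82
f 95 80 81
f 95 81 82



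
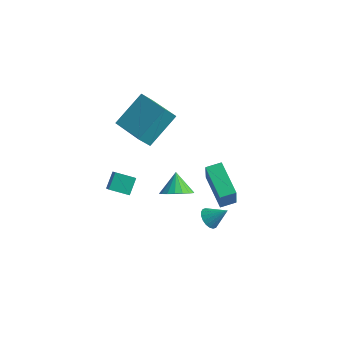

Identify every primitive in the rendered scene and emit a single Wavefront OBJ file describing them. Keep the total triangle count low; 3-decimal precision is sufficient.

v 3.247 -3.876 -0.388
v 3.628 -3.758 -0.836
v 4.033 -3.544 0.368
v 3.5 -3.526 -0.805
v 3.322 -3.364 -0.691
v 3.128 -3.302 -0.517
v 2.959 -3.355 -0.318
v 2.846 -3.511 -0.132
v 2.813 -3.739 0.003
v 2.866 -3.994 0.06
v 2.994 -4.226 0.028
v 3.173 -4.389 -0.085
v 3.366 -4.45 -0.259
v 3.536 -4.398 -0.459
v 3.648 -4.242 -0.644
v 3.681 -4.014 -0.779
v 0.295 -1.738 -1.994
v 1.102 -1.493 -1.779
v -0.155 -1.002 -1.146
v 1.004 -1.237 -2.053
v 0.765 -1.081 -2.316
v 0.434 -1.055 -2.514
v 0.075 -1.165 -2.61
v -0.24 -1.388 -2.583
v -0.45 -1.68 -2.44
v -0.511 -1.984 -2.208
v -0.414 -2.24 -1.934
v -0.175 -2.396 -1.672
v 0.156 -2.422 -1.473
v 0.515 -2.312 -1.378
v 0.83 -2.089 -1.405
v 1.04 -1.797 -1.548
v -2.409 -0.761 0.241
v -1.852 0.912 1.505
v -4.21 0.041 -0.027
v -3.654 1.714 1.236
v -2.046 -0.234 -0.616
v -1.49 1.439 0.647
v -3.848 0.568 -0.885
v -3.291 2.241 0.379
v 1.437 -0.847 -0.896
v 1.658 -1.329 0.518
v 1.998 -0.234 -0.775
v 2.219 -0.715 0.639
v 2.861 -2.025 -1.519
v 3.082 -2.506 -0.105
v 3.422 -1.411 -1.398
v 3.643 -1.893 0.016
v -3.075 -2.857 -2.313
v -3.151 -2.077 -1.661
v -2.122 -2.48 -2.654
v -2.198 -1.699 -2.001
v -2.522 -3.501 -1.479
v -2.598 -2.72 -0.826
v -1.569 -3.123 -1.819
v -1.645 -2.343 -1.167
f 2 1 4
f 2 4 3
f 4 1 5
f 4 5 3
f 5 1 6
f 5 6 3
f 6 1 7
f 6 7 3
f 7 1 8
f 7 8 3
f 8 1 9
f 8 9 3
f 9 1 10
f 9 10 3
f 10 1 11
f 10 11 3
f 11 1 12
f 11 12 3
f 12 1 13
f 12 13 3
f 13 1 14
f 13 14 3
f 14 1 15
f 14 15 3
f 15 1 16
f 15 16 3
f 16 1 2
f 16 2 3
f 18 17 20
f 18 20 19
f 20 17 21
f 20 21 19
f 21 17 22
f 21 22 19
f 22 17 23
f 22 23 19
f 23 17 24
f 23 24 19
f 24 17 25
f 24 25 19
f 25 17 26
f 25 26 19
f 26 17 27
f 26 27 19
f 27 17 28
f 27 28 19
f 28 17 29
f 28 29 19
f 29 17 30
f 29 30 19
f 30 17 31
f 30 31 19
f 31 17 32
f 31 32 19
f 32 17 18
f 32 18 19
f 34 36 33
f 37 34 33
f 33 36 35
f 35 37 33
f 34 40 36
f 38 34 37
f 38 40 34
f 36 40 35
f 39 37 35
f 35 40 39
f 39 38 37
f 40 38 39
f 42 44 41
f 45 42 41
f 41 44 43
f 43 45 41
f 42 48 44
f 46 42 45
f 46 48 42
f 44 48 43
f 47 45 43
f 43 48 47
f 47 46 45
f 48 46 47
f 50 52 49
f 53 50 49
f 49 52 51
f 51 53 49
f 50 56 52
f 54 50 53
f 54 56 50
f 52 56 51
f 55 53 51
f 51 56 55
f 55 54 53
f 56 54 55



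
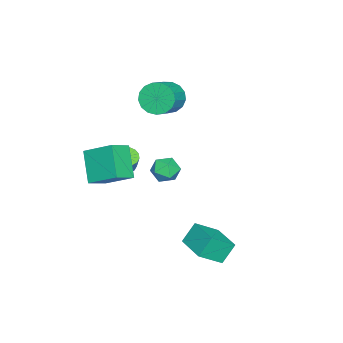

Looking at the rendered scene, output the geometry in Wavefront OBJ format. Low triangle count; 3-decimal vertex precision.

v -4.56 -2.645 3.202
v -4.167 -2.939 2.365
v -2.947 -3.008 2.961
v -3.34 -2.715 3.798
v -4.133 -2.476 2.347
v -2.912 -2.546 2.944
v -4.196 -2.052 2.526
v -2.976 -2.122 3.123
v -4.342 -1.764 2.859
v -3.122 -1.834 3.456
v -4.539 -1.678 3.271
v -3.319 -1.748 3.868
v -4.74 -1.813 3.667
v -3.52 -1.883 4.264
v -4.9 -2.139 3.956
v -3.68 -2.209 4.553
v -4.982 -2.581 4.072
v -3.762 -2.651 4.669
v -4.968 -3.038 3.989
v -3.748 -3.107 4.586
v -4.86 -3.404 3.726
v -3.64 -3.474 4.323
v -4.683 -3.597 3.342
v -3.463 -3.667 3.939
v -4.478 -3.572 2.926
v -3.258 -3.641 3.523
v -4.292 -3.334 2.573
v -3.072 -3.404 3.17
v 0.927 1.503 -3.002
v 1.753 0.652 -2.184
v 0.369 1.915 -2.01
v 1.195 1.064 -1.192
v 2.105 2.776 -2.868
v 2.931 1.925 -2.05
v 1.547 3.188 -1.876
v 2.373 2.337 -1.058
v -1.648 -3.729 -0.125
v -1.136 -4.079 -0.237
v -0.72 -3.76 0.673
v -1.232 -3.411 0.785
v -1.07 -3.812 -0.361
v -0.653 -3.493 0.549
v -1.136 -3.526 -0.43
v -0.72 -3.208 0.479
v -1.32 -3.287 -0.43
v -0.903 -2.968 0.48
v -1.579 -3.149 -0.36
v -1.162 -2.83 0.55
v -1.853 -3.144 -0.236
v -1.437 -2.826 0.674
v -2.081 -3.273 -0.086
v -1.664 -2.955 0.823
v -2.21 -3.507 0.054
v -1.793 -3.188 0.964
v -2.21 -3.791 0.154
v -1.793 -3.473 1.064
v -2.081 -4.062 0.19
v -1.665 -3.743 1.099
v -1.853 -4.256 0.153
v -1.437 -3.937 1.063
v -1.579 -4.329 0.053
v -1.162 -4.011 0.963
v -1.32 -4.266 -0.088
v -0.903 -3.947 0.822
v 0.817 -3.589 0.128
v -0.237 -4.294 1.529
v 0.992 -2.054 1.032
v -0.063 -2.759 2.433
v 1.823 -4.021 0.667
v 0.768 -4.726 2.068
v 1.997 -2.486 1.571
v 0.943 -3.191 2.972
v -1.528 -0.719 0.389
v -0.798 -0.974 0.147
v -1.982 -1.946 0.313
v -1.252 -2.201 0.071
v -1.359 -1.941 0.83
v -1.079 -1.183 0.878
v -1.701 -1.737 -0.418
v -1.421 -0.979 -0.37
v -0.905 -1.603 -0.351
v -0.694 -1.729 0.42
v -2.086 -1.191 0.04
v -1.875 -1.317 0.811
f 2 1 5
f 2 5 3
f 3 5 6
f 3 6 4
f 5 1 7
f 5 7 6
f 6 7 8
f 6 8 4
f 7 1 9
f 7 9 8
f 8 9 10
f 8 10 4
f 9 1 11
f 9 11 10
f 10 11 12
f 10 12 4
f 11 1 13
f 11 13 12
f 12 13 14
f 12 14 4
f 13 1 15
f 13 15 14
f 14 15 16
f 14 16 4
f 15 1 17
f 15 17 16
f 16 17 18
f 16 18 4
f 17 1 19
f 17 19 18
f 18 19 20
f 18 20 4
f 19 1 21
f 19 21 20
f 20 21 22
f 20 22 4
f 21 1 23
f 21 23 22
f 22 23 24
f 22 24 4
f 23 1 25
f 23 25 24
f 24 25 26
f 24 26 4
f 25 1 27
f 25 27 26
f 26 27 28
f 26 28 4
f 27 1 2
f 27 2 28
f 28 2 3
f 28 3 4
f 30 32 29
f 33 30 29
f 29 32 31
f 31 33 29
f 30 36 32
f 34 30 33
f 34 36 30
f 32 36 31
f 35 33 31
f 31 36 35
f 35 34 33
f 36 34 35
f 38 37 41
f 38 41 39
f 39 41 42
f 39 42 40
f 41 37 43
f 41 43 42
f 42 43 44
f 42 44 40
f 43 37 45
f 43 45 44
f 44 45 46
f 44 46 40
f 45 37 47
f 45 47 46
f 46 47 48
f 46 48 40
f 47 37 49
f 47 49 48
f 48 49 50
f 48 50 40
f 49 37 51
f 49 51 50
f 50 51 52
f 50 52 40
f 51 37 53
f 51 53 52
f 52 53 54
f 52 54 40
f 53 37 55
f 53 55 54
f 54 55 56
f 54 56 40
f 55 37 57
f 55 57 56
f 56 57 58
f 56 58 40
f 57 37 59
f 57 59 58
f 58 59 60
f 58 60 40
f 59 37 61
f 59 61 60
f 60 61 62
f 60 62 40
f 61 37 63
f 61 63 62
f 62 63 64
f 62 64 40
f 63 37 38
f 63 38 64
f 64 38 39
f 64 39 40
f 66 68 65
f 69 66 65
f 65 68 67
f 67 69 65
f 66 72 68
f 70 66 69
f 70 72 66
f 68 72 67
f 71 69 67
f 67 72 71
f 71 70 69
f 72 70 71
f 73 84 78
f 73 78 74
f 73 74 80
f 73 80 83
f 73 83 84
f 74 78 82
f 78 84 77
f 84 83 75
f 83 80 79
f 80 74 81
f 76 82 77
f 76 77 75
f 76 75 79
f 76 79 81
f 76 81 82
f 77 82 78
f 75 77 84
f 79 75 83
f 81 79 80
f 82 81 74



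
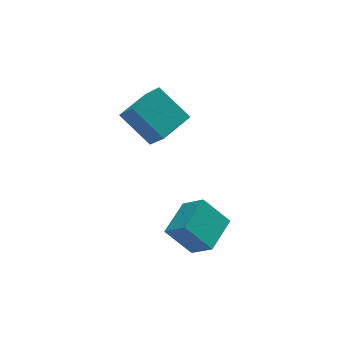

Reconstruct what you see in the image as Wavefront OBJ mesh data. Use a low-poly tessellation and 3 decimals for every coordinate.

v 1.617 2.206 3.907
v 0.744 3.332 4.923
v 1.39 3.283 2.52
v 0.518 4.409 3.537
v 2.842 2.871 4.223
v 1.97 3.997 5.24
v 2.616 3.948 2.837
v 1.743 5.074 3.853
v 2.514 -0.92 -0.125
v 1.64 -0.328 0.913
v 1.96 -0.171 -1.018
v 1.087 0.42 0.02
v 3.573 0.18 0.14
v 2.7 0.771 1.178
v 3.02 0.928 -0.753
v 2.146 1.52 0.285
f 2 4 1
f 5 2 1
f 1 4 3
f 3 5 1
f 2 8 4
f 6 2 5
f 6 8 2
f 4 8 3
f 7 5 3
f 3 8 7
f 7 6 5
f 8 6 7
f 10 12 9
f 13 10 9
f 9 12 11
f 11 13 9
f 10 16 12
f 14 10 13
f 14 16 10
f 12 16 11
f 15 13 11
f 11 16 15
f 15 14 13
f 16 14 15



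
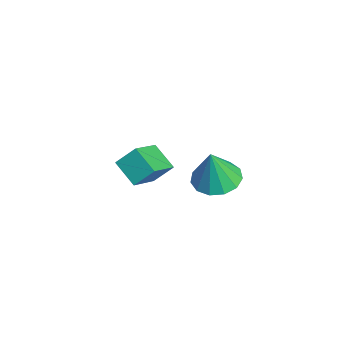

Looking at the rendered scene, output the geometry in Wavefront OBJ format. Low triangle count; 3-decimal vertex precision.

v 3.74 0.518 0.328
v 4.623 0.537 0.224
v 3.92 0.242 1.812
v 4.483 1.007 0.329
v 4.107 1.322 0.433
v 3.614 1.381 0.504
v 3.161 1.166 0.519
v 2.892 0.746 0.474
v 2.892 0.253 0.382
v 3.161 -0.156 0.273
v 3.614 -0.351 0.182
v 4.107 -0.27 0.137
v 4.483 0.061 0.153
v -0.251 -0.655 -3.088
v -1.187 -1.1 -2.502
v -0.154 0.072 -2.38
v -1.089 -0.372 -1.794
v 0.749 -1.628 -2.226
v -0.186 -2.072 -1.64
v 0.847 -0.9 -1.518
v -0.089 -1.345 -0.932
f 2 1 4
f 2 4 3
f 4 1 5
f 4 5 3
f 5 1 6
f 5 6 3
f 6 1 7
f 6 7 3
f 7 1 8
f 7 8 3
f 8 1 9
f 8 9 3
f 9 1 10
f 9 10 3
f 10 1 11
f 10 11 3
f 11 1 12
f 11 12 3
f 12 1 13
f 12 13 3
f 13 1 2
f 13 2 3
f 15 17 14
f 18 15 14
f 14 17 16
f 16 18 14
f 15 21 17
f 19 15 18
f 19 21 15
f 17 21 16
f 20 18 16
f 16 21 20
f 20 19 18
f 21 19 20



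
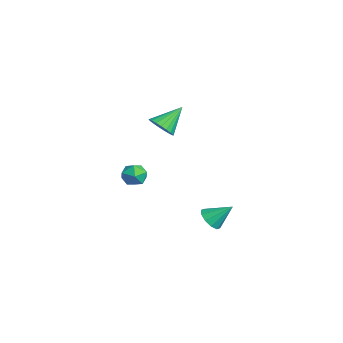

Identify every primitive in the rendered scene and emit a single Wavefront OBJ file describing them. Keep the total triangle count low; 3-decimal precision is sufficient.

v -3.276 -1.987 -1.525
v -2.78 -2.102 -0.856
v -3.56 -3.318 -1.544
v -3.064 -3.433 -0.875
v -3.789 -3.014 -0.794
v -3.613 -2.191 -0.782
v -2.727 -3.229 -1.618
v -2.551 -2.406 -1.606
v -2.44 -2.87 -0.913
v -3.096 -2.737 -0.404
v -3.244 -2.683 -1.996
v -3.9 -2.55 -1.487
v -1.441 1.113 -4.329
v -0.656 0.892 -4.411
v -1.019 2.227 -3.291
v -0.755 1.25 -4.756
v -1.116 1.556 -4.937
v -1.602 1.693 -4.886
v -2.026 1.608 -4.622
v -2.227 1.334 -4.246
v -2.128 0.975 -3.902
v -1.766 0.67 -3.72
v -1.281 0.533 -3.771
v -0.857 0.618 -4.035
v -1.918 -1.538 2.968
v -1.466 -1.933 3.584
v -2.342 -0.242 4.112
v -1.219 -1.722 3.435
v -1.094 -1.478 3.205
v -1.111 -1.245 2.935
v -1.267 -1.063 2.67
v -1.536 -0.963 2.457
v -1.871 -0.962 2.332
v -2.214 -1.061 2.317
v -2.506 -1.243 2.415
v -2.697 -1.476 2.609
v -2.752 -1.719 2.864
v -2.664 -1.932 3.138
v -2.446 -2.076 3.383
v -2.138 -2.127 3.555
v -1.791 -2.077 3.627
f 1 12 6
f 1 6 2
f 1 2 8
f 1 8 11
f 1 11 12
f 2 6 10
f 6 12 5
f 12 11 3
f 11 8 7
f 8 2 9
f 4 10 5
f 4 5 3
f 4 3 7
f 4 7 9
f 4 9 10
f 5 10 6
f 3 5 12
f 7 3 11
f 9 7 8
f 10 9 2
f 14 13 16
f 14 16 15
f 16 13 17
f 16 17 15
f 17 13 18
f 17 18 15
f 18 13 19
f 18 19 15
f 19 13 20
f 19 20 15
f 20 13 21
f 20 21 15
f 21 13 22
f 21 22 15
f 22 13 23
f 22 23 15
f 23 13 24
f 23 24 15
f 24 13 14
f 24 14 15
f 26 25 28
f 26 28 27
f 28 25 29
f 28 29 27
f 29 25 30
f 29 30 27
f 30 25 31
f 30 31 27
f 31 25 32
f 31 32 27
f 32 25 33
f 32 33 27
f 33 25 34
f 33 34 27
f 34 25 35
f 34 35 27
f 35 25 36
f 35 36 27
f 36 25 37
f 36 37 27
f 37 25 38
f 37 38 27
f 38 25 39
f 38 39 27
f 39 25 40
f 39 40 27
f 40 25 41
f 40 41 27
f 41 25 26
f 41 26 27



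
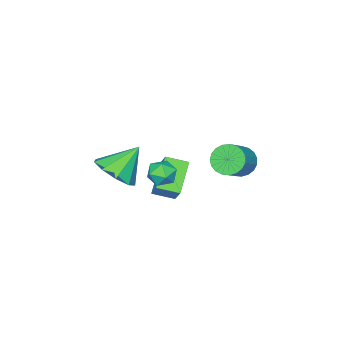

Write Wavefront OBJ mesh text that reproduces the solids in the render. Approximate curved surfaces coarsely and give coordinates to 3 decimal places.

v -1.017 0.903 -3.478
v -2.26 0.282 -2.498
v -1.632 1.676 -3.769
v -2.875 1.055 -2.789
v -0.645 1.525 -2.611
v -1.888 0.904 -1.631
v -1.26 2.298 -2.902
v -2.503 1.677 -1.922
v -4.413 2.814 -2.337
v -4.071 3.203 -2.933
v -2.964 3.475 -2.12
v -3.307 3.086 -1.523
v -4.239 3.442 -2.783
v -3.133 3.714 -1.97
v -4.438 3.573 -2.556
v -3.331 3.844 -1.743
v -4.632 3.572 -2.291
v -3.526 3.843 -1.478
v -4.789 3.44 -2.034
v -3.682 3.712 -1.221
v -4.881 3.2 -1.83
v -3.774 3.472 -1.016
v -4.891 2.893 -1.713
v -3.784 3.165 -0.899
v -4.819 2.573 -1.703
v -3.713 2.844 -0.89
v -4.677 2.294 -1.804
v -3.571 2.566 -0.99
v -4.49 2.106 -1.996
v -3.383 2.377 -1.183
v -4.289 2.039 -2.247
v -3.182 2.311 -1.434
v -4.109 2.107 -2.514
v -3.003 2.378 -1.701
v -3.983 2.297 -2.75
v -2.876 2.569 -1.937
v -3.93 2.577 -2.915
v -2.824 2.848 -2.102
v -3.962 2.897 -2.979
v -2.855 3.169 -2.166
v 1.169 0.915 -0.998
v 1.731 0.339 -0.324
v 0.131 1.325 0.218
v 1.98 1.013 -0.338
v 1.849 1.641 -0.661
v 1.4 1.929 -1.141
v 0.843 1.744 -1.555
v 0.438 1.17 -1.708
v 0.375 0.478 -1.528
v 0.684 -0.01 -1.101
v 1.219 -0.065 -0.625
v 0.334 3.4 -0.223
v 0.609 3.783 0.272
v 1.271 2.817 -0.292
v 1.546 3.2 0.203
v 1.038 2.767 0.348
v 0.459 3.127 0.391
v 1.421 3.473 -0.411
v 0.842 3.833 -0.368
v 1.281 3.828 0.156
v 1.044 3.391 0.625
v 0.836 3.209 -0.645
v 0.599 2.772 -0.176
f 2 4 1
f 5 2 1
f 1 4 3
f 3 5 1
f 2 8 4
f 6 2 5
f 6 8 2
f 4 8 3
f 7 5 3
f 3 8 7
f 7 6 5
f 8 6 7
f 10 9 13
f 10 13 11
f 11 13 14
f 11 14 12
f 13 9 15
f 13 15 14
f 14 15 16
f 14 16 12
f 15 9 17
f 15 17 16
f 16 17 18
f 16 18 12
f 17 9 19
f 17 19 18
f 18 19 20
f 18 20 12
f 19 9 21
f 19 21 20
f 20 21 22
f 20 22 12
f 21 9 23
f 21 23 22
f 22 23 24
f 22 24 12
f 23 9 25
f 23 25 24
f 24 25 26
f 24 26 12
f 25 9 27
f 25 27 26
f 26 27 28
f 26 28 12
f 27 9 29
f 27 29 28
f 28 29 30
f 28 30 12
f 29 9 31
f 29 31 30
f 30 31 32
f 30 32 12
f 31 9 33
f 31 33 32
f 32 33 34
f 32 34 12
f 33 9 35
f 33 35 34
f 34 35 36
f 34 36 12
f 35 9 37
f 35 37 36
f 36 37 38
f 36 38 12
f 37 9 39
f 37 39 38
f 38 39 40
f 38 40 12
f 39 9 10
f 39 10 40
f 40 10 11
f 40 11 12
f 42 41 44
f 42 44 43
f 44 41 45
f 44 45 43
f 45 41 46
f 45 46 43
f 46 41 47
f 46 47 43
f 47 41 48
f 47 48 43
f 48 41 49
f 48 49 43
f 49 41 50
f 49 50 43
f 50 41 51
f 50 51 43
f 51 41 42
f 51 42 43
f 52 63 57
f 52 57 53
f 52 53 59
f 52 59 62
f 52 62 63
f 53 57 61
f 57 63 56
f 63 62 54
f 62 59 58
f 59 53 60
f 55 61 56
f 55 56 54
f 55 54 58
f 55 58 60
f 55 60 61
f 56 61 57
f 54 56 63
f 58 54 62
f 60 58 59
f 61 60 53



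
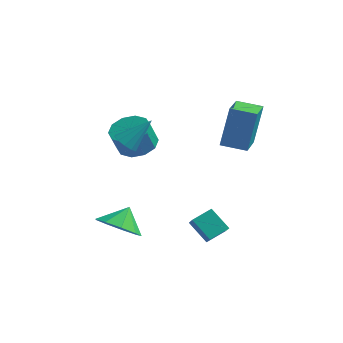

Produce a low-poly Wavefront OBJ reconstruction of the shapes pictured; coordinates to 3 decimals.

v -1.347 -1.555 2.703
v -0.969 -1.341 2.289
v -0.553 -0.805 3.817
v -1.248 -1.1 2.325
v -1.565 -1.032 2.506
v -1.798 -1.164 2.762
v -1.86 -1.445 2.995
v -1.726 -1.769 3.117
v -1.447 -2.01 3.081
v -1.13 -2.078 2.901
v -0.896 -1.946 2.645
v -0.835 -1.665 2.411
v -1.255 -2.518 -1.686
v -0.289 -2.872 -1.536
v -1.105 -1.762 -0.874
v -0.285 -2.352 -2.021
v -0.735 -1.91 -2.35
v -1.429 -1.753 -2.368
v -2.041 -1.953 -2.067
v -2.286 -2.419 -1.587
v -2.049 -2.93 -1.154
v -1.44 -3.25 -0.97
v -0.745 -3.227 -1.12
v 1.504 1.277 1.775
v 1.681 1.828 3.679
v 1.152 2.795 1.369
v 1.329 3.346 3.273
v 2.631 1.494 1.607
v 2.808 2.045 3.511
v 2.279 3.012 1.201
v 2.456 3.563 3.105
v 2.478 -1.83 -1.752
v 1.598 -1.597 -0.986
v 2.104 -1.322 -2.336
v 1.224 -1.089 -1.57
v 2.976 -1.071 -1.41
v 2.096 -0.838 -0.644
v 2.602 -0.563 -1.994
v 1.722 -0.33 -1.228
v -1.805 0.434 1.471
v -1.174 -0.188 1.312
v -1.324 -0.616 2.391
v -1.955 0.006 2.549
v -0.923 0.261 1.525
v -1.074 -0.167 2.604
v -1.01 0.776 1.717
v -1.16 0.348 2.796
v -1.4 1.16 1.815
v -1.55 0.732 2.894
v -1.944 1.267 1.781
v -2.095 0.839 2.86
v -2.436 1.056 1.629
v -2.586 0.628 2.708
v -2.686 0.607 1.416
v -2.837 0.179 2.495
v -2.6 0.092 1.224
v -2.75 -0.336 2.303
v -2.21 -0.292 1.126
v -2.36 -0.72 2.205
v -1.665 -0.399 1.16
v -1.816 -0.827 2.239
f 2 1 4
f 2 4 3
f 4 1 5
f 4 5 3
f 5 1 6
f 5 6 3
f 6 1 7
f 6 7 3
f 7 1 8
f 7 8 3
f 8 1 9
f 8 9 3
f 9 1 10
f 9 10 3
f 10 1 11
f 10 11 3
f 11 1 12
f 11 12 3
f 12 1 2
f 12 2 3
f 14 13 16
f 14 16 15
f 16 13 17
f 16 17 15
f 17 13 18
f 17 18 15
f 18 13 19
f 18 19 15
f 19 13 20
f 19 20 15
f 20 13 21
f 20 21 15
f 21 13 22
f 21 22 15
f 22 13 23
f 22 23 15
f 23 13 14
f 23 14 15
f 25 27 24
f 28 25 24
f 24 27 26
f 26 28 24
f 25 31 27
f 29 25 28
f 29 31 25
f 27 31 26
f 30 28 26
f 26 31 30
f 30 29 28
f 31 29 30
f 33 35 32
f 36 33 32
f 32 35 34
f 34 36 32
f 33 39 35
f 37 33 36
f 37 39 33
f 35 39 34
f 38 36 34
f 34 39 38
f 38 37 36
f 39 37 38
f 41 40 44
f 41 44 42
f 42 44 45
f 42 45 43
f 44 40 46
f 44 46 45
f 45 46 47
f 45 47 43
f 46 40 48
f 46 48 47
f 47 48 49
f 47 49 43
f 48 40 50
f 48 50 49
f 49 50 51
f 49 51 43
f 50 40 52
f 50 52 51
f 51 52 53
f 51 53 43
f 52 40 54
f 52 54 53
f 53 54 55
f 53 55 43
f 54 40 56
f 54 56 55
f 55 56 57
f 55 57 43
f 56 40 58
f 56 58 57
f 57 58 59
f 57 59 43
f 58 40 60
f 58 60 59
f 59 60 61
f 59 61 43
f 60 40 41
f 60 41 61
f 61 41 42
f 61 42 43



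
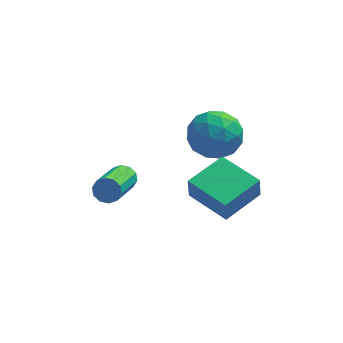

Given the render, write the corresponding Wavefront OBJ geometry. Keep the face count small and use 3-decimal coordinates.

v 2.905 1.007 1.063
v 3.99 0.624 0.87
v 2.55 -0.524 2.11
v 3.635 -0.907 1.917
v 3.459 0.034 2.584
v 3.679 0.98 1.937
v 2.861 -0.88 1.043
v 3.081 0.066 0.396
v 3.963 -0.543 0.858
v 4.333 0.022 1.81
v 2.207 0.078 1.17
v 2.577 0.643 2.122
v 3.479 0.95 0.875
v 3.061 -0.85 2.105
v 2.958 -0.296 2.497
v 3.595 -0.522 2.384
v 3.296 1.16 1.501
v 3.934 0.934 1.388
v 3.621 0.588 2.395
v 2.606 -0.834 1.592
v 3.244 -1.06 1.479
v 2.945 0.622 0.596
v 3.582 0.396 0.483
v 2.919 -0.488 0.585
v 4.101 0.038 0.754
v 3.892 -0.861 1.37
v 3.437 -0.846 0.856
v 3.567 -0.289 0.476
v 4.318 0.371 1.314
v 4.109 -0.529 1.929
v 4.006 0.024 2.321
v 4.135 0.581 1.941
v 4.302 -0.315 1.307
v 2.431 0.629 1.051
v 2.222 -0.271 1.666
v 2.405 -0.481 1.039
v 2.534 0.076 0.659
v 2.648 0.961 1.61
v 2.439 0.062 2.226
v 2.973 0.389 2.504
v 3.103 0.946 2.124
v 2.238 0.415 1.673
v -0.272 -0.02 -1.09
v 0.24 -0.027 -0.797
v -0.337 -1.827 0.164
v -0.848 -1.82 -0.13
v -0.002 0.157 -0.596
v -0.579 -1.642 0.364
v -0.348 0.274 -0.585
v -0.924 -1.526 0.376
v -0.664 0.279 -0.766
v -1.24 -1.521 0.195
v -0.83 0.169 -1.072
v -1.407 -1.631 -0.111
v -0.783 -0.013 -1.384
v -1.36 -1.813 -0.423
v -0.541 -0.198 -1.584
v -1.118 -1.997 -0.624
v -0.196 -0.314 -1.596
v -0.772 -2.114 -0.635
v 0.12 -0.319 -1.415
v -0.456 -2.119 -0.454
v 0.287 -0.209 -1.109
v -0.29 -2.009 -0.148
v 2.249 -1.589 -0.703
v 2.195 -1.749 0.343
v 3.592 -0.315 -0.439
v 3.538 -0.475 0.607
v 3.602 -2.985 -0.847
v 3.548 -3.145 0.199
v 4.945 -1.711 -0.583
v 4.891 -1.871 0.463
f 1 38 17
f 38 12 41
f 17 41 6
f 38 41 17
f 1 17 13
f 17 6 18
f 13 18 2
f 17 18 13
f 1 13 22
f 13 2 23
f 22 23 8
f 13 23 22
f 1 22 34
f 22 8 37
f 34 37 11
f 22 37 34
f 1 34 38
f 34 11 42
f 38 42 12
f 34 42 38
f 2 18 29
f 18 6 32
f 29 32 10
f 18 32 29
f 6 41 19
f 41 12 40
f 19 40 5
f 41 40 19
f 12 42 39
f 42 11 35
f 39 35 3
f 42 35 39
f 11 37 36
f 37 8 24
f 36 24 7
f 37 24 36
f 8 23 28
f 23 2 25
f 28 25 9
f 23 25 28
f 4 30 16
f 30 10 31
f 16 31 5
f 30 31 16
f 4 16 14
f 16 5 15
f 14 15 3
f 16 15 14
f 4 14 21
f 14 3 20
f 21 20 7
f 14 20 21
f 4 21 26
f 21 7 27
f 26 27 9
f 21 27 26
f 4 26 30
f 26 9 33
f 30 33 10
f 26 33 30
f 5 31 19
f 31 10 32
f 19 32 6
f 31 32 19
f 3 15 39
f 15 5 40
f 39 40 12
f 15 40 39
f 7 20 36
f 20 3 35
f 36 35 11
f 20 35 36
f 9 27 28
f 27 7 24
f 28 24 8
f 27 24 28
f 10 33 29
f 33 9 25
f 29 25 2
f 33 25 29
f 44 43 47
f 44 47 45
f 45 47 48
f 45 48 46
f 47 43 49
f 47 49 48
f 48 49 50
f 48 50 46
f 49 43 51
f 49 51 50
f 50 51 52
f 50 52 46
f 51 43 53
f 51 53 52
f 52 53 54
f 52 54 46
f 53 43 55
f 53 55 54
f 54 55 56
f 54 56 46
f 55 43 57
f 55 57 56
f 56 57 58
f 56 58 46
f 57 43 59
f 57 59 58
f 58 59 60
f 58 60 46
f 59 43 61
f 59 61 60
f 60 61 62
f 60 62 46
f 61 43 63
f 61 63 62
f 62 63 64
f 62 64 46
f 63 43 44
f 63 44 64
f 64 44 45
f 64 45 46
f 66 68 65
f 69 66 65
f 65 68 67
f 67 69 65
f 66 72 68
f 70 66 69
f 70 72 66
f 68 72 67
f 71 69 67
f 67 72 71
f 71 70 69
f 72 70 71

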